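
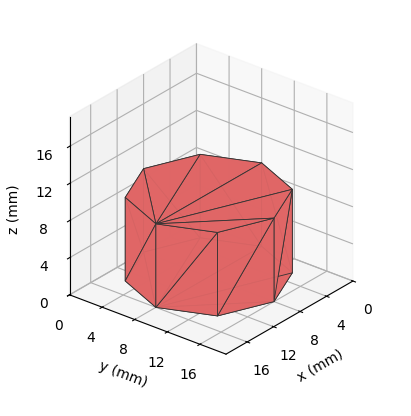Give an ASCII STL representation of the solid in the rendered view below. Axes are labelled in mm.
Reading the render: the shape is a regular 8-sided prism (a cylinder approximated with 8 flat sides), circumscribed radius ≈ 8 mm, height ≈ 9 mm (dimensions read to the nearest mm from the axis ticks). For the STL, each face is triangulated and given an outward normal.

solid part
  facet normal 0.0000 0.0000 -1.0000
    outer loop
      vertex 8.00 16.00 0.00
      vertex 13.66 13.66 0.00
      vertex 16.00 8.00 0.00
    endloop
  endfacet
  facet normal 0.0000 0.0000 -1.0000
    outer loop
      vertex 2.34 13.66 0.00
      vertex 8.00 16.00 0.00
      vertex 16.00 8.00 0.00
    endloop
  endfacet
  facet normal 0.0000 0.0000 -1.0000
    outer loop
      vertex 0.00 8.00 0.00
      vertex 2.34 13.66 0.00
      vertex 16.00 8.00 0.00
    endloop
  endfacet
  facet normal 0.0000 0.0000 -1.0000
    outer loop
      vertex 2.34 2.34 0.00
      vertex 0.00 8.00 0.00
      vertex 16.00 8.00 0.00
    endloop
  endfacet
  facet normal 0.0000 0.0000 -1.0000
    outer loop
      vertex 8.00 0.00 0.00
      vertex 2.34 2.34 0.00
      vertex 16.00 8.00 0.00
    endloop
  endfacet
  facet normal 0.0000 0.0000 -1.0000
    outer loop
      vertex 13.66 2.34 0.00
      vertex 8.00 0.00 0.00
      vertex 16.00 8.00 0.00
    endloop
  endfacet
  facet normal 0.0000 0.0000 1.0000
    outer loop
      vertex 16.00 8.00 9.00
      vertex 13.66 13.66 9.00
      vertex 8.00 16.00 9.00
    endloop
  endfacet
  facet normal 0.0000 0.0000 1.0000
    outer loop
      vertex 16.00 8.00 9.00
      vertex 8.00 16.00 9.00
      vertex 2.34 13.66 9.00
    endloop
  endfacet
  facet normal 0.0000 0.0000 1.0000
    outer loop
      vertex 16.00 8.00 9.00
      vertex 2.34 13.66 9.00
      vertex 0.00 8.00 9.00
    endloop
  endfacet
  facet normal 0.0000 0.0000 1.0000
    outer loop
      vertex 16.00 8.00 9.00
      vertex 0.00 8.00 9.00
      vertex 2.34 2.34 9.00
    endloop
  endfacet
  facet normal 0.0000 0.0000 1.0000
    outer loop
      vertex 16.00 8.00 9.00
      vertex 2.34 2.34 9.00
      vertex 8.00 0.00 9.00
    endloop
  endfacet
  facet normal 0.0000 0.0000 1.0000
    outer loop
      vertex 16.00 8.00 9.00
      vertex 8.00 0.00 9.00
      vertex 13.66 2.34 9.00
    endloop
  endfacet
  facet normal 0.9241 0.3821 0.0000
    outer loop
      vertex 16.00 8.00 0.00
      vertex 13.66 13.66 0.00
      vertex 13.66 13.66 9.00
    endloop
  endfacet
  facet normal 0.9241 0.3821 0.0000
    outer loop
      vertex 16.00 8.00 0.00
      vertex 13.66 13.66 9.00
      vertex 16.00 8.00 9.00
    endloop
  endfacet
  facet normal 0.3821 0.9241 0.0000
    outer loop
      vertex 13.66 13.66 0.00
      vertex 8.00 16.00 0.00
      vertex 8.00 16.00 9.00
    endloop
  endfacet
  facet normal 0.3821 0.9241 0.0000
    outer loop
      vertex 13.66 13.66 0.00
      vertex 8.00 16.00 9.00
      vertex 13.66 13.66 9.00
    endloop
  endfacet
  facet normal -0.3821 0.9241 0.0000
    outer loop
      vertex 8.00 16.00 0.00
      vertex 2.34 13.66 0.00
      vertex 2.34 13.66 9.00
    endloop
  endfacet
  facet normal -0.3821 0.9241 0.0000
    outer loop
      vertex 8.00 16.00 0.00
      vertex 2.34 13.66 9.00
      vertex 8.00 16.00 9.00
    endloop
  endfacet
  facet normal -0.9241 0.3821 0.0000
    outer loop
      vertex 2.34 13.66 0.00
      vertex 0.00 8.00 0.00
      vertex 0.00 8.00 9.00
    endloop
  endfacet
  facet normal -0.9241 0.3821 0.0000
    outer loop
      vertex 2.34 13.66 0.00
      vertex 0.00 8.00 9.00
      vertex 2.34 13.66 9.00
    endloop
  endfacet
  facet normal -0.9241 -0.3821 0.0000
    outer loop
      vertex 0.00 8.00 0.00
      vertex 2.34 2.34 0.00
      vertex 2.34 2.34 9.00
    endloop
  endfacet
  facet normal -0.9241 -0.3821 0.0000
    outer loop
      vertex 0.00 8.00 0.00
      vertex 2.34 2.34 9.00
      vertex 0.00 8.00 9.00
    endloop
  endfacet
  facet normal -0.3821 -0.9241 0.0000
    outer loop
      vertex 2.34 2.34 0.00
      vertex 8.00 0.00 0.00
      vertex 8.00 0.00 9.00
    endloop
  endfacet
  facet normal -0.3821 -0.9241 0.0000
    outer loop
      vertex 2.34 2.34 0.00
      vertex 8.00 0.00 9.00
      vertex 2.34 2.34 9.00
    endloop
  endfacet
  facet normal 0.3821 -0.9241 0.0000
    outer loop
      vertex 8.00 0.00 0.00
      vertex 13.66 2.34 0.00
      vertex 13.66 2.34 9.00
    endloop
  endfacet
  facet normal 0.3821 -0.9241 0.0000
    outer loop
      vertex 8.00 0.00 0.00
      vertex 13.66 2.34 9.00
      vertex 8.00 0.00 9.00
    endloop
  endfacet
  facet normal 0.9241 -0.3821 0.0000
    outer loop
      vertex 13.66 2.34 0.00
      vertex 16.00 8.00 0.00
      vertex 16.00 8.00 9.00
    endloop
  endfacet
  facet normal 0.9241 -0.3821 0.0000
    outer loop
      vertex 13.66 2.34 0.00
      vertex 16.00 8.00 9.00
      vertex 13.66 2.34 9.00
    endloop
  endfacet
endsolid part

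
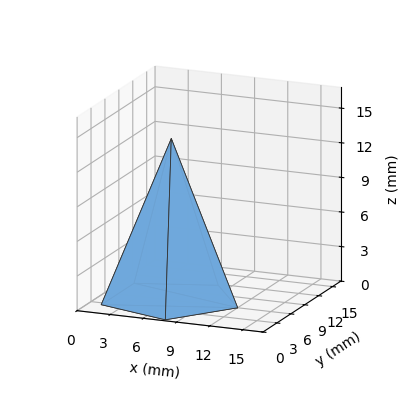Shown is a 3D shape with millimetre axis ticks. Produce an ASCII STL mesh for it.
Reading the render: the shape is a regular 5-sided pyramid, base circumscribed radius ≈ 6 mm, apex at z ≈ 14 mm (dimensions read to the nearest mm from the axis ticks). For the STL, each face is triangulated and given an outward normal.

solid part
  facet normal 0.0000 0.0000 -1.0000
    outer loop
      vertex 1.146 9.527 0.000
      vertex 7.854 11.706 0.000
      vertex 12.000 6.000 0.000
    endloop
  endfacet
  facet normal 0.0000 0.0000 -1.0000
    outer loop
      vertex 1.146 2.473 0.000
      vertex 1.146 9.527 0.000
      vertex 12.000 6.000 0.000
    endloop
  endfacet
  facet normal 0.0000 0.0000 -1.0000
    outer loop
      vertex 7.854 0.294 0.000
      vertex 1.146 2.473 0.000
      vertex 12.000 6.000 0.000
    endloop
  endfacet
  facet normal 0.7644 0.5554 0.3276
    outer loop
      vertex 12.000 6.000 0.000
      vertex 7.854 11.706 0.000
      vertex 6.000 6.000 14.000
    endloop
  endfacet
  facet normal -0.2919 0.8986 0.3276
    outer loop
      vertex 7.854 11.706 0.000
      vertex 1.146 9.527 0.000
      vertex 6.000 6.000 14.000
    endloop
  endfacet
  facet normal -0.9448 0.0000 0.3276
    outer loop
      vertex 1.146 9.527 0.000
      vertex 1.146 2.473 0.000
      vertex 6.000 6.000 14.000
    endloop
  endfacet
  facet normal -0.2919 -0.8986 0.3276
    outer loop
      vertex 1.146 2.473 0.000
      vertex 7.854 0.294 0.000
      vertex 6.000 6.000 14.000
    endloop
  endfacet
  facet normal 0.7644 -0.5554 0.3276
    outer loop
      vertex 7.854 0.294 0.000
      vertex 12.000 6.000 0.000
      vertex 6.000 6.000 14.000
    endloop
  endfacet
endsolid part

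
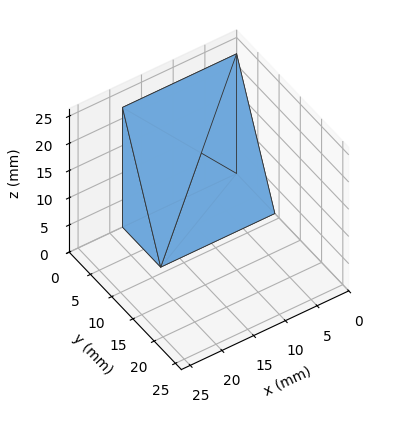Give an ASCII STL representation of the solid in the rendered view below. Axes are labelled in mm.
Reading the render: the shape is a wedge (ramp): 18 × 9 mm base, rising to 22 mm along the y=0 edge and sloping linearly to z=0 at y=9 (dimensions read to the nearest mm from the axis ticks). For the STL, each face is triangulated and given an outward normal.

solid part
  facet normal 0.0000 0.0000 -1.0000
    outer loop
      vertex 18.000 9.000 0.000
      vertex 18.000 0.000 0.000
      vertex 0.000 0.000 0.000
    endloop
  endfacet
  facet normal 0.0000 0.0000 -1.0000
    outer loop
      vertex 0.000 9.000 0.000
      vertex 18.000 9.000 0.000
      vertex 0.000 0.000 0.000
    endloop
  endfacet
  facet normal 0.0000 -1.0000 0.0000
    outer loop
      vertex 0.000 0.000 0.000
      vertex 18.000 0.000 0.000
      vertex 18.000 0.000 22.000
    endloop
  endfacet
  facet normal 0.0000 -1.0000 0.0000
    outer loop
      vertex 0.000 0.000 0.000
      vertex 18.000 0.000 22.000
      vertex 0.000 0.000 22.000
    endloop
  endfacet
  facet normal 0.0000 0.9255 0.3786
    outer loop
      vertex 0.000 0.000 22.000
      vertex 18.000 0.000 22.000
      vertex 18.000 9.000 0.000
    endloop
  endfacet
  facet normal 0.0000 0.9255 0.3786
    outer loop
      vertex 0.000 0.000 22.000
      vertex 18.000 9.000 0.000
      vertex 0.000 9.000 0.000
    endloop
  endfacet
  facet normal -1.0000 0.0000 0.0000
    outer loop
      vertex 0.000 0.000 22.000
      vertex 0.000 9.000 0.000
      vertex 0.000 0.000 0.000
    endloop
  endfacet
  facet normal 1.0000 0.0000 0.0000
    outer loop
      vertex 18.000 0.000 0.000
      vertex 18.000 9.000 0.000
      vertex 18.000 0.000 22.000
    endloop
  endfacet
endsolid part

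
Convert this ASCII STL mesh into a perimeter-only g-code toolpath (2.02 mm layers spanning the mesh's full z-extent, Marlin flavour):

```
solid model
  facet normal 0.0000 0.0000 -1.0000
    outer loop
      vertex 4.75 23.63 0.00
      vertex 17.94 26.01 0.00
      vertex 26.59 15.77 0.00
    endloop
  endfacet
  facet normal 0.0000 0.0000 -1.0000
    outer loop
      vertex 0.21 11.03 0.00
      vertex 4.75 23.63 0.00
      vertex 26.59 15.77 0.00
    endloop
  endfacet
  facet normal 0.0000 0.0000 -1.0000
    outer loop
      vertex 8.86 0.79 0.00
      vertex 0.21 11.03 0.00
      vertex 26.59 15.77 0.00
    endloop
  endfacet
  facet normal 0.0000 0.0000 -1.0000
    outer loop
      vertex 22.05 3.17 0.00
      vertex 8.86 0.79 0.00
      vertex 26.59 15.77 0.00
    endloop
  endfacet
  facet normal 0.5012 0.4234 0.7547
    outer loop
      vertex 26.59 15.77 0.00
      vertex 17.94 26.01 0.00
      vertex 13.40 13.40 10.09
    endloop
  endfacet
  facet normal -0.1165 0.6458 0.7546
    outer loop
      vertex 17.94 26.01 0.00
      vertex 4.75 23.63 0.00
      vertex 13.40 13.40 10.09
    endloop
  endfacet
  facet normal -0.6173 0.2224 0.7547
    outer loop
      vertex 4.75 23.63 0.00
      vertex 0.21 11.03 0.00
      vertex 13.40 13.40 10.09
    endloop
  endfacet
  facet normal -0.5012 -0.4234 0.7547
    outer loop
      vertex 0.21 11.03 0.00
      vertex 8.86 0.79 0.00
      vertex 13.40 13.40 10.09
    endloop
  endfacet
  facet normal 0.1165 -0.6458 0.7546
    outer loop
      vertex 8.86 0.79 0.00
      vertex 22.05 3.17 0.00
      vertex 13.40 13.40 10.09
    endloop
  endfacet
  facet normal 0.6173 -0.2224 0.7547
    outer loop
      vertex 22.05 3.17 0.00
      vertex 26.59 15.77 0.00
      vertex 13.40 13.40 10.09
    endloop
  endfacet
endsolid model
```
; perimeter-only toolpath
G21 ; units = mm
G90 ; absolute positioning
G28 ; home
; layer 1
G0 Z2.02
G0 X23.95 Y15.30
G1 X17.03 Y23.49
G1 X6.48 Y21.58
G1 X2.85 Y11.50
G1 X9.77 Y3.31
G1 X20.32 Y5.22
G1 X23.95 Y15.30
; layer 2
G0 Z4.04
G0 X21.31 Y14.82
G1 X16.12 Y20.97
G1 X8.21 Y19.54
G1 X5.49 Y11.98
G1 X10.68 Y5.83
G1 X18.59 Y7.26
G1 X21.31 Y14.82
; layer 3
G0 Z6.05
G0 X18.68 Y14.35
G1 X15.22 Y18.44
G1 X9.94 Y17.49
G1 X8.12 Y12.45
G1 X11.58 Y8.36
G1 X16.86 Y9.31
G1 X18.68 Y14.35
; layer 4
G0 Z8.07
G0 X16.04 Y13.87
G1 X14.31 Y15.92
G1 X11.67 Y15.45
G1 X10.76 Y12.93
G1 X12.49 Y10.88
G1 X15.13 Y11.35
G1 X16.04 Y13.87
M2 ; end

The solid is a regular 6-sided pyramid, base circumscribed radius ≈ 13.4 mm, apex at z ≈ 10.1 mm. Slicing at Δz = 2.02 mm — 5 equal slices spanning the solid's height, so layer i sits at z = i·h/5 — gives 4 non-empty perimeters. Each is a 6-segment closed polygon; G0 lifts to the layer z and rapids to the start vertex, then G1 traces the edges. The cross-section shrinks linearly with z (the slice at the apex is degenerate and omitted).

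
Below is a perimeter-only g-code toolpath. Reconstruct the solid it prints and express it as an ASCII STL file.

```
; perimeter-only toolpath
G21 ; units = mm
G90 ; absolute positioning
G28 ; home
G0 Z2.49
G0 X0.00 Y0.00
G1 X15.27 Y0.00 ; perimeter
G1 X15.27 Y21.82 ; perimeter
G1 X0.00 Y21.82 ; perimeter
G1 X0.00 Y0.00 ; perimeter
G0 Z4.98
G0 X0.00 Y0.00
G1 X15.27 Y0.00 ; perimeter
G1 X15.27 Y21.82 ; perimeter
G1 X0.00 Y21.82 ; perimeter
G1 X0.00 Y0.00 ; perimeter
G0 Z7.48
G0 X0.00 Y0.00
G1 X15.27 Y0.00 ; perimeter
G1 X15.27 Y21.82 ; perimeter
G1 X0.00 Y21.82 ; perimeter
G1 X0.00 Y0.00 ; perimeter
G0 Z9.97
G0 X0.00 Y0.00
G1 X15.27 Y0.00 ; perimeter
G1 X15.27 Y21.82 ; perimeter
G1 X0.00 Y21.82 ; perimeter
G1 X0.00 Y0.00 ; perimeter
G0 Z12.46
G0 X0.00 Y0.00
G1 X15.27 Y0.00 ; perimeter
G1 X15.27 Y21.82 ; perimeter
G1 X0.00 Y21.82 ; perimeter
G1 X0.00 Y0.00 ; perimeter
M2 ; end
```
solid part
  facet normal 0.0000 0.0000 -1.0000
    outer loop
      vertex 15.27 21.82 0.00
      vertex 15.27 0.00 0.00
      vertex 0.00 0.00 0.00
    endloop
  endfacet
  facet normal 0.0000 0.0000 -1.0000
    outer loop
      vertex 0.00 21.82 0.00
      vertex 15.27 21.82 0.00
      vertex 0.00 0.00 0.00
    endloop
  endfacet
  facet normal 0.0000 0.0000 1.0000
    outer loop
      vertex 0.00 0.00 12.46
      vertex 15.27 0.00 12.46
      vertex 15.27 21.82 12.46
    endloop
  endfacet
  facet normal 0.0000 0.0000 1.0000
    outer loop
      vertex 0.00 0.00 12.46
      vertex 15.27 21.82 12.46
      vertex 0.00 21.82 12.46
    endloop
  endfacet
  facet normal 0.0000 -1.0000 0.0000
    outer loop
      vertex 0.00 0.00 0.00
      vertex 15.27 0.00 0.00
      vertex 15.27 0.00 12.46
    endloop
  endfacet
  facet normal 0.0000 -1.0000 0.0000
    outer loop
      vertex 0.00 0.00 0.00
      vertex 15.27 0.00 12.46
      vertex 0.00 0.00 12.46
    endloop
  endfacet
  facet normal 0.0000 1.0000 0.0000
    outer loop
      vertex 15.27 21.82 12.46
      vertex 15.27 21.82 0.00
      vertex 0.00 21.82 0.00
    endloop
  endfacet
  facet normal 0.0000 1.0000 0.0000
    outer loop
      vertex 0.00 21.82 12.46
      vertex 15.27 21.82 12.46
      vertex 0.00 21.82 0.00
    endloop
  endfacet
  facet normal -1.0000 0.0000 0.0000
    outer loop
      vertex 0.00 21.82 12.46
      vertex 0.00 21.82 0.00
      vertex 0.00 0.00 0.00
    endloop
  endfacet
  facet normal -1.0000 0.0000 0.0000
    outer loop
      vertex 0.00 0.00 12.46
      vertex 0.00 21.82 12.46
      vertex 0.00 0.00 0.00
    endloop
  endfacet
  facet normal 1.0000 0.0000 0.0000
    outer loop
      vertex 15.27 0.00 0.00
      vertex 15.27 21.82 0.00
      vertex 15.27 21.82 12.46
    endloop
  endfacet
  facet normal 1.0000 0.0000 0.0000
    outer loop
      vertex 15.27 0.00 0.00
      vertex 15.27 21.82 12.46
      vertex 15.27 0.00 12.46
    endloop
  endfacet
endsolid part

The G0 Z moves step by Δz≈2.49 mm. Every layer's G1 loop is the same polygon, so the solid is a straight extrusion of it from z=0 to z≈12.5. Closing with flat bottom and top caps and triangulating gives 12 facets — a rectangular box, roughly 15.3 × 21.8 mm footprint and 12.5 mm tall.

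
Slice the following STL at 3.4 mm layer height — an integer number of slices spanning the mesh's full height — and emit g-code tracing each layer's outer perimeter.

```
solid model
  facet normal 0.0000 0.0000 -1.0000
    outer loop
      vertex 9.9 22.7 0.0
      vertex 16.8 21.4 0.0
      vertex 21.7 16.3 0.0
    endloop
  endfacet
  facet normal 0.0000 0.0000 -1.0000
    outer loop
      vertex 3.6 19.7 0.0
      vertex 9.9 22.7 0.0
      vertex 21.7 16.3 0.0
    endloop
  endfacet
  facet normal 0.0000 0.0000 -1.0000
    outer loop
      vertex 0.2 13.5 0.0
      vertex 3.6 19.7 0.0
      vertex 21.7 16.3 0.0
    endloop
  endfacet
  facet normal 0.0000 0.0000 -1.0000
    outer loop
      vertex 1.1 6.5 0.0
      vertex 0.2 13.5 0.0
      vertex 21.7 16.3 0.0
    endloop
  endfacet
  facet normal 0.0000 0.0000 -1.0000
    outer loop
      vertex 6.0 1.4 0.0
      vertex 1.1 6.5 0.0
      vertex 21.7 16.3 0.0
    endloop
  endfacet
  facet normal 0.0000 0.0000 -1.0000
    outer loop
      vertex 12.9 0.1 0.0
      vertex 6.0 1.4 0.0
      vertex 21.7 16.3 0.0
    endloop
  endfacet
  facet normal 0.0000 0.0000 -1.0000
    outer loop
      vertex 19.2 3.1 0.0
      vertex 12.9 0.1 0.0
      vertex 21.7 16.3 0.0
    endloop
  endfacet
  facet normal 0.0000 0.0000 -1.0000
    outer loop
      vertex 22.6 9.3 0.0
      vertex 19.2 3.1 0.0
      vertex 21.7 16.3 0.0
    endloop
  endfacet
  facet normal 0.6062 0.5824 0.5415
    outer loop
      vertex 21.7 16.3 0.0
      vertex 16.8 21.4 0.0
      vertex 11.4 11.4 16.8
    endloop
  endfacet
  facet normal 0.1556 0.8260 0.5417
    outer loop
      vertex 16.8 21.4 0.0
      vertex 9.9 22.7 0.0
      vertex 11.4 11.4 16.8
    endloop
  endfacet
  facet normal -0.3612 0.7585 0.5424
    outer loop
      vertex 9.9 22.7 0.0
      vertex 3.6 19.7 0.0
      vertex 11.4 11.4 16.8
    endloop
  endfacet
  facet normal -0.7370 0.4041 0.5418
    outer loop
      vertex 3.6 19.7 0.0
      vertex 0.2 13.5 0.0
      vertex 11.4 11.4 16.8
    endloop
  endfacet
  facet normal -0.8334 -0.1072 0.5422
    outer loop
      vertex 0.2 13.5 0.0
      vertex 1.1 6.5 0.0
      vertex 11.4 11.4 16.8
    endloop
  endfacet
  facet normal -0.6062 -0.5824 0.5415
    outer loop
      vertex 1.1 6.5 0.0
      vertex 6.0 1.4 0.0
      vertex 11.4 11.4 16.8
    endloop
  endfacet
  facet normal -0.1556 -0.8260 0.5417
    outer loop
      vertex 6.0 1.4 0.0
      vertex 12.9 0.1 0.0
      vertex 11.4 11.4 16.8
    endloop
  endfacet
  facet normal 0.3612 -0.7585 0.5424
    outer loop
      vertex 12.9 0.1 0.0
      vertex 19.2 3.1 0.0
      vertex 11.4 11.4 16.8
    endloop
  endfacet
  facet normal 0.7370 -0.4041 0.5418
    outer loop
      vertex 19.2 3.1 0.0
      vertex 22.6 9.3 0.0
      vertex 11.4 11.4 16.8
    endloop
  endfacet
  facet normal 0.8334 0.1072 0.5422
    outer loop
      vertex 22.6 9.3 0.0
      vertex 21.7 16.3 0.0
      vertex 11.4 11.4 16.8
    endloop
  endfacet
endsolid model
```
; perimeter-only toolpath
G21 ; units = mm
G90 ; absolute positioning
G28 ; home
; layer 1
G0 Z3.4
G0 X19.6 Y15.3
G1 X15.7 Y19.4
G1 X10.2 Y20.4
G1 X5.2 Y18.0
G1 X2.4 Y13.1
G1 X3.2 Y7.5
G1 X7.1 Y3.4
G1 X12.6 Y2.4
G1 X17.6 Y4.8
G1 X20.4 Y9.7
G1 X19.6 Y15.3
; layer 2
G0 Z6.7
G0 X17.6 Y14.3
G1 X14.6 Y17.4
G1 X10.5 Y18.2
G1 X6.7 Y16.4
G1 X4.7 Y12.7
G1 X5.2 Y8.5
G1 X8.2 Y5.4
G1 X12.3 Y4.6
G1 X16.1 Y6.4
G1 X18.1 Y10.1
G1 X17.6 Y14.3
; layer 3
G0 Z10.1
G0 X15.5 Y13.4
G1 X13.6 Y15.4
G1 X10.8 Y15.9
G1 X8.3 Y14.7
G1 X6.9 Y12.2
G1 X7.3 Y9.4
G1 X9.2 Y7.4
G1 X12.0 Y6.9
G1 X14.5 Y8.1
G1 X15.9 Y10.6
G1 X15.5 Y13.4
; layer 4
G0 Z13.4
G0 X13.5 Y12.4
G1 X12.5 Y13.4
G1 X11.1 Y13.7
G1 X9.8 Y13.1
G1 X9.2 Y11.8
G1 X9.3 Y10.4
G1 X10.3 Y9.4
G1 X11.7 Y9.1
G1 X13.0 Y9.7
G1 X13.6 Y11.0
G1 X13.5 Y12.4
M2 ; end

The solid is a regular 10-sided pyramid, base circumscribed radius ≈ 11.4 mm, apex at z ≈ 16.8 mm. Slicing at Δz = 3.4 mm — 5 equal slices spanning the solid's height, so layer i sits at z = i·h/5 — gives 4 non-empty perimeters. Each is a 10-segment closed polygon; G0 lifts to the layer z and rapids to the start vertex, then G1 traces the edges. The cross-section shrinks linearly with z (the slice at the apex is degenerate and omitted).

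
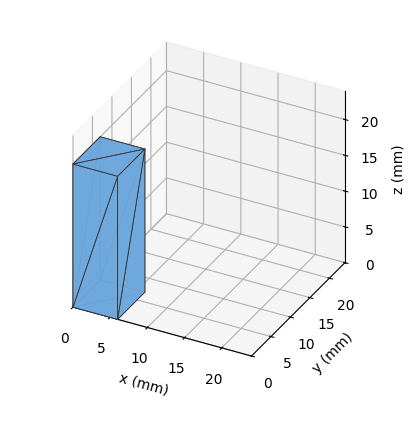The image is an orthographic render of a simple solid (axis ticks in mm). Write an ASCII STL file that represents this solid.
Reading the render: the shape is a rectangular box, roughly 6 × 7 mm footprint and 20 mm tall (dimensions read to the nearest mm from the axis ticks). For the STL, each face is triangulated and given an outward normal.

solid part
  facet normal 0.0000 0.0000 -1.0000
    outer loop
      vertex 6.000 7.000 0.000
      vertex 6.000 0.000 0.000
      vertex 0.000 0.000 0.000
    endloop
  endfacet
  facet normal 0.0000 0.0000 -1.0000
    outer loop
      vertex 0.000 7.000 0.000
      vertex 6.000 7.000 0.000
      vertex 0.000 0.000 0.000
    endloop
  endfacet
  facet normal 0.0000 0.0000 1.0000
    outer loop
      vertex 0.000 0.000 20.000
      vertex 6.000 0.000 20.000
      vertex 6.000 7.000 20.000
    endloop
  endfacet
  facet normal 0.0000 0.0000 1.0000
    outer loop
      vertex 0.000 0.000 20.000
      vertex 6.000 7.000 20.000
      vertex 0.000 7.000 20.000
    endloop
  endfacet
  facet normal 0.0000 -1.0000 0.0000
    outer loop
      vertex 0.000 0.000 0.000
      vertex 6.000 0.000 0.000
      vertex 6.000 0.000 20.000
    endloop
  endfacet
  facet normal 0.0000 -1.0000 0.0000
    outer loop
      vertex 0.000 0.000 0.000
      vertex 6.000 0.000 20.000
      vertex 0.000 0.000 20.000
    endloop
  endfacet
  facet normal 0.0000 1.0000 0.0000
    outer loop
      vertex 6.000 7.000 20.000
      vertex 6.000 7.000 0.000
      vertex 0.000 7.000 0.000
    endloop
  endfacet
  facet normal 0.0000 1.0000 0.0000
    outer loop
      vertex 0.000 7.000 20.000
      vertex 6.000 7.000 20.000
      vertex 0.000 7.000 0.000
    endloop
  endfacet
  facet normal -1.0000 0.0000 0.0000
    outer loop
      vertex 0.000 7.000 20.000
      vertex 0.000 7.000 0.000
      vertex 0.000 0.000 0.000
    endloop
  endfacet
  facet normal -1.0000 0.0000 0.0000
    outer loop
      vertex 0.000 0.000 20.000
      vertex 0.000 7.000 20.000
      vertex 0.000 0.000 0.000
    endloop
  endfacet
  facet normal 1.0000 0.0000 0.0000
    outer loop
      vertex 6.000 0.000 0.000
      vertex 6.000 7.000 0.000
      vertex 6.000 7.000 20.000
    endloop
  endfacet
  facet normal 1.0000 0.0000 0.0000
    outer loop
      vertex 6.000 0.000 0.000
      vertex 6.000 7.000 20.000
      vertex 6.000 0.000 20.000
    endloop
  endfacet
endsolid part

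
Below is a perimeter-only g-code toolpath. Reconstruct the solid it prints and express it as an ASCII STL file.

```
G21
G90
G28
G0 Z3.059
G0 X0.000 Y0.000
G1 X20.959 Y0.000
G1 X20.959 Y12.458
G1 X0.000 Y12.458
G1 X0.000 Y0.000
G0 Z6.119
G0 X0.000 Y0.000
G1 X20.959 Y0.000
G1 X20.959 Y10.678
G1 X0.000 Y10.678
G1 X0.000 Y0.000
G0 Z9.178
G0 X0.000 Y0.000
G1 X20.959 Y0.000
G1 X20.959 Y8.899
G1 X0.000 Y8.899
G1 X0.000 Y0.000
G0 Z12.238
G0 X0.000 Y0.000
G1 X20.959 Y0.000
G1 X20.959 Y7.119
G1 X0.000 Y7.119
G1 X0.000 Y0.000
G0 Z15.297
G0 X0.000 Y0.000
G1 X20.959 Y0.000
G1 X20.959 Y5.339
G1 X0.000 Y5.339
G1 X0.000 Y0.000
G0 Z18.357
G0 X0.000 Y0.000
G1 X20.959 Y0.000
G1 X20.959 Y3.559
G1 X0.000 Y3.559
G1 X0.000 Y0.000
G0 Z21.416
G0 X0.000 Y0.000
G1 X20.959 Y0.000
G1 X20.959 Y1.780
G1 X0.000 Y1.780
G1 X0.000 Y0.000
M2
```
solid part
  facet normal 0.0000 0.0000 -1.0000
    outer loop
      vertex 20.959 14.238 0.000
      vertex 20.959 0.000 0.000
      vertex 0.000 0.000 0.000
    endloop
  endfacet
  facet normal 0.0000 0.0000 -1.0000
    outer loop
      vertex 0.000 14.238 0.000
      vertex 20.959 14.238 0.000
      vertex 0.000 0.000 0.000
    endloop
  endfacet
  facet normal 0.0000 -1.0000 0.0000
    outer loop
      vertex 0.000 0.000 0.000
      vertex 20.959 0.000 0.000
      vertex 20.959 0.000 24.476
    endloop
  endfacet
  facet normal 0.0000 -1.0000 0.0000
    outer loop
      vertex 0.000 0.000 0.000
      vertex 20.959 0.000 24.476
      vertex 0.000 0.000 24.476
    endloop
  endfacet
  facet normal 0.0000 0.8644 0.5028
    outer loop
      vertex 0.000 0.000 24.476
      vertex 20.959 0.000 24.476
      vertex 20.959 14.238 0.000
    endloop
  endfacet
  facet normal 0.0000 0.8644 0.5028
    outer loop
      vertex 0.000 0.000 24.476
      vertex 20.959 14.238 0.000
      vertex 0.000 14.238 0.000
    endloop
  endfacet
  facet normal -1.0000 0.0000 0.0000
    outer loop
      vertex 0.000 0.000 24.476
      vertex 0.000 14.238 0.000
      vertex 0.000 0.000 0.000
    endloop
  endfacet
  facet normal 1.0000 0.0000 0.0000
    outer loop
      vertex 20.959 0.000 0.000
      vertex 20.959 14.238 0.000
      vertex 20.959 0.000 24.476
    endloop
  endfacet
endsolid part

The G0 Z moves step by Δz≈3.059 mm. The G1 loops shrink linearly with z, so the solid tapers from its base footprint up to z≈24.5. Closing with a flat bottom cap and the tapered top and triangulating gives 8 facets — a wedge (ramp): 21 × 14.2 mm base, rising to 24.5 mm along the y=0 edge and sloping linearly to z=0 at y=14.2.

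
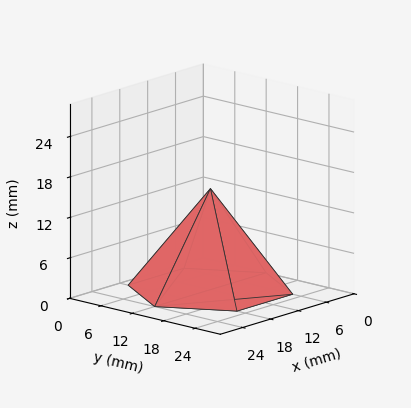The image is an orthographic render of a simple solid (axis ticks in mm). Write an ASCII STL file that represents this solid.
Reading the render: the shape is a regular 6-sided pyramid, base circumscribed radius ≈ 12 mm, apex at z ≈ 15 mm (dimensions read to the nearest mm from the axis ticks). For the STL, each face is triangulated and given an outward normal.

solid part
  facet normal 0.0000 0.0000 -1.0000
    outer loop
      vertex 6.00 22.39 0.00
      vertex 18.00 22.39 0.00
      vertex 24.00 12.00 0.00
    endloop
  endfacet
  facet normal 0.0000 0.0000 -1.0000
    outer loop
      vertex 0.00 12.00 0.00
      vertex 6.00 22.39 0.00
      vertex 24.00 12.00 0.00
    endloop
  endfacet
  facet normal 0.0000 0.0000 -1.0000
    outer loop
      vertex 6.00 1.61 0.00
      vertex 0.00 12.00 0.00
      vertex 24.00 12.00 0.00
    endloop
  endfacet
  facet normal 0.0000 0.0000 -1.0000
    outer loop
      vertex 18.00 1.61 0.00
      vertex 6.00 1.61 0.00
      vertex 24.00 12.00 0.00
    endloop
  endfacet
  facet normal 0.7118 0.4111 0.5695
    outer loop
      vertex 24.00 12.00 0.00
      vertex 18.00 22.39 0.00
      vertex 12.00 12.00 15.00
    endloop
  endfacet
  facet normal 0.0000 0.8221 0.5694
    outer loop
      vertex 18.00 22.39 0.00
      vertex 6.00 22.39 0.00
      vertex 12.00 12.00 15.00
    endloop
  endfacet
  facet normal -0.7118 0.4111 0.5695
    outer loop
      vertex 6.00 22.39 0.00
      vertex 0.00 12.00 0.00
      vertex 12.00 12.00 15.00
    endloop
  endfacet
  facet normal -0.7118 -0.4111 0.5695
    outer loop
      vertex 0.00 12.00 0.00
      vertex 6.00 1.61 0.00
      vertex 12.00 12.00 15.00
    endloop
  endfacet
  facet normal 0.0000 -0.8221 0.5694
    outer loop
      vertex 6.00 1.61 0.00
      vertex 18.00 1.61 0.00
      vertex 12.00 12.00 15.00
    endloop
  endfacet
  facet normal 0.7118 -0.4111 0.5695
    outer loop
      vertex 18.00 1.61 0.00
      vertex 24.00 12.00 0.00
      vertex 12.00 12.00 15.00
    endloop
  endfacet
endsolid part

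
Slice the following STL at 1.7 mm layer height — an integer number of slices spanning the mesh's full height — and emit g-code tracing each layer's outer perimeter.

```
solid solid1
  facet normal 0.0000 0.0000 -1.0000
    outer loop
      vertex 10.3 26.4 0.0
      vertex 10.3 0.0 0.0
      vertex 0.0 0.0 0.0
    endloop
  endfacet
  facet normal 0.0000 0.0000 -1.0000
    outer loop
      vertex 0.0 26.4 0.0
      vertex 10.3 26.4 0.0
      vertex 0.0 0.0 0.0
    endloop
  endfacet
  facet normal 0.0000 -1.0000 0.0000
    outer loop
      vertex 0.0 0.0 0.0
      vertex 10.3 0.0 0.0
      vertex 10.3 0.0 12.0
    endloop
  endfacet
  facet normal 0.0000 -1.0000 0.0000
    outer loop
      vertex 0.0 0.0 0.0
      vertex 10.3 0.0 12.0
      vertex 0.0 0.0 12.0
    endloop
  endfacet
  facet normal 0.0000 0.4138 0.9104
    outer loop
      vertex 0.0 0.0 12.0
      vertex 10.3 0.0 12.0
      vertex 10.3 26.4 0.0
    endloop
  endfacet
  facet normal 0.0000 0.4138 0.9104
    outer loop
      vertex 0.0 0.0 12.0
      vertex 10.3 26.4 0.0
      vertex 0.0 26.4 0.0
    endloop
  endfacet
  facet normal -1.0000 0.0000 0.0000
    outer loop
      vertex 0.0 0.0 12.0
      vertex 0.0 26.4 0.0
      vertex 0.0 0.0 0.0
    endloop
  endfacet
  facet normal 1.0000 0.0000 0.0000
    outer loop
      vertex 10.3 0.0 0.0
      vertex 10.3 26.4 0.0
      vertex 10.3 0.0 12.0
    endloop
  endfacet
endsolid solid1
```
; perimeter-only toolpath
G21 ; units = mm
G90 ; absolute positioning
G28 ; home
; layer 1
G0 Z1.7
G0 X0.0 Y0.0
G1 X10.3 Y0.0
G1 X10.3 Y22.6
G1 X0.0 Y22.6
G1 X0.0 Y0.0
; layer 2
G0 Z3.4
G0 X0.0 Y0.0
G1 X10.3 Y0.0
G1 X10.3 Y18.9
G1 X0.0 Y18.9
G1 X0.0 Y0.0
; layer 3
G0 Z5.1
G0 X0.0 Y0.0
G1 X10.3 Y0.0
G1 X10.3 Y15.1
G1 X0.0 Y15.1
G1 X0.0 Y0.0
; layer 4
G0 Z6.9
G0 X0.0 Y0.0
G1 X10.3 Y0.0
G1 X10.3 Y11.3
G1 X0.0 Y11.3
G1 X0.0 Y0.0
; layer 5
G0 Z8.6
G0 X0.0 Y0.0
G1 X10.3 Y0.0
G1 X10.3 Y7.5
G1 X0.0 Y7.5
G1 X0.0 Y0.0
; layer 6
G0 Z10.3
G0 X0.0 Y0.0
G1 X10.3 Y0.0
G1 X10.3 Y3.8
G1 X0.0 Y3.8
G1 X0.0 Y0.0
M2 ; end

The solid is a wedge (ramp): 10.3 × 26.4 mm base, rising to 12 mm along the y=0 edge and sloping linearly to z=0 at y=26.4. Slicing at Δz = 1.7 mm — 7 equal slices spanning the solid's height, so layer i sits at z = i·h/7 — gives 6 non-empty perimeters. Each is a 4-segment closed polygon; G0 lifts to the layer z and rapids to the start vertex, then G1 traces the edges. The cross-section shrinks linearly with z (the slice at the apex is degenerate and omitted).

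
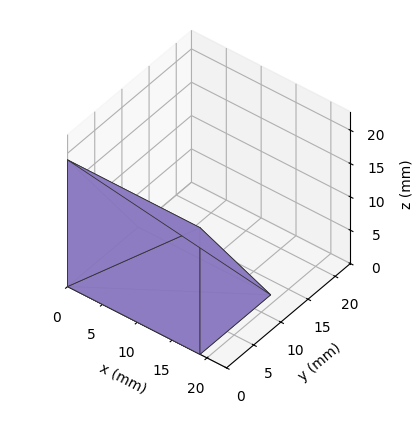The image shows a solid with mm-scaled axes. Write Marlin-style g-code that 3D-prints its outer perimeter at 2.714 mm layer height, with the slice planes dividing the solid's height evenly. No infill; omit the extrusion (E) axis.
Reading the render: the shape is a wedge (ramp): 19 × 13 mm base, rising to 19 mm along the y=0 edge and sloping linearly to z=0 at y=13 (dimensions read to the nearest mm from the axis ticks). For the g-code, the solid's height is divided into equal slices at the stated Δz and each level perimeter traced with G1 moves after a G0 lift.

; perimeter-only toolpath
G21 ; units = mm
G90 ; absolute positioning
G28 ; home
; layer 1
G0 Z2.714
G0 X0.000 Y0.000
G1 X19.000 Y0.000
G1 X19.000 Y11.143
G1 X0.000 Y11.143
G1 X0.000 Y0.000
; layer 2
G0 Z5.429
G0 X0.000 Y0.000
G1 X19.000 Y0.000
G1 X19.000 Y9.286
G1 X0.000 Y9.286
G1 X0.000 Y0.000
; layer 3
G0 Z8.143
G0 X0.000 Y0.000
G1 X19.000 Y0.000
G1 X19.000 Y7.429
G1 X0.000 Y7.429
G1 X0.000 Y0.000
; layer 4
G0 Z10.857
G0 X0.000 Y0.000
G1 X19.000 Y0.000
G1 X19.000 Y5.571
G1 X0.000 Y5.571
G1 X0.000 Y0.000
; layer 5
G0 Z13.571
G0 X0.000 Y0.000
G1 X19.000 Y0.000
G1 X19.000 Y3.714
G1 X0.000 Y3.714
G1 X0.000 Y0.000
; layer 6
G0 Z16.286
G0 X0.000 Y0.000
G1 X19.000 Y0.000
G1 X19.000 Y1.857
G1 X0.000 Y1.857
G1 X0.000 Y0.000
M2 ; end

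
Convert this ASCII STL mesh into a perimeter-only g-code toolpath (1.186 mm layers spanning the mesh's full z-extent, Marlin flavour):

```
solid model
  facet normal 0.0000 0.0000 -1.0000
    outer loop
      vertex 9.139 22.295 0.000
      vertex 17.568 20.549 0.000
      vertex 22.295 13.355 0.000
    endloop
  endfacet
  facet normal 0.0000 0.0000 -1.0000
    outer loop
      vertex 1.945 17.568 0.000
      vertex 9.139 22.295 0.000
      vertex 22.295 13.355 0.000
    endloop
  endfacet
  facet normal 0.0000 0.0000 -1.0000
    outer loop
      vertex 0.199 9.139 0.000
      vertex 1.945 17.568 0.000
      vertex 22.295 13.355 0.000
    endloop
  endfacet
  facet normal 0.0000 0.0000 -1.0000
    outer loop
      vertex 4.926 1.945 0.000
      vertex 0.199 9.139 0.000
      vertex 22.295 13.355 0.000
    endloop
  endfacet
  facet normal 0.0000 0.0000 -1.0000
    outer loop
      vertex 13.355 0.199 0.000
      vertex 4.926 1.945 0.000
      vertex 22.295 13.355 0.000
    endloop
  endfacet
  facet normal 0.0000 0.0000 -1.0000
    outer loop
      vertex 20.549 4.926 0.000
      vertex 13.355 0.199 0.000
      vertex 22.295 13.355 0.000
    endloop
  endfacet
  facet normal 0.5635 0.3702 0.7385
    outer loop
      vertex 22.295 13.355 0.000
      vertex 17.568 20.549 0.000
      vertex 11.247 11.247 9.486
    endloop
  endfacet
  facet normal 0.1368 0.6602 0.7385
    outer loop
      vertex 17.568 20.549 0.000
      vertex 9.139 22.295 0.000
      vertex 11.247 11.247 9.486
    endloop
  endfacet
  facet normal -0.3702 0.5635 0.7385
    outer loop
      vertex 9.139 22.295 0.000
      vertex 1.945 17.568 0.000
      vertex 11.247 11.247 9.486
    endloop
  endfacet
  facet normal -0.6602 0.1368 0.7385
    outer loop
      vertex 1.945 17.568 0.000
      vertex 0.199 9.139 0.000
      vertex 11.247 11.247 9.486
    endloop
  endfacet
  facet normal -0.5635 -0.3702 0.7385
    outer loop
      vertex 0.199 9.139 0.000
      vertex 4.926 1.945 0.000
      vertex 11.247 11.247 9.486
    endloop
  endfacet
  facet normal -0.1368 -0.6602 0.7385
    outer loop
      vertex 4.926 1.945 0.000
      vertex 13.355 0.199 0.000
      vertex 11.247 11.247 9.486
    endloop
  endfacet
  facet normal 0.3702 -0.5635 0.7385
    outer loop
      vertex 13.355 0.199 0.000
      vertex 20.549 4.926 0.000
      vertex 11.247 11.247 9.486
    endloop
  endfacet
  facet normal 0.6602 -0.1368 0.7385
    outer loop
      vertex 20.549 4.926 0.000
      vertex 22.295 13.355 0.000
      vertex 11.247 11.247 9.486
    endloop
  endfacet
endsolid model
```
; perimeter-only toolpath
G21 ; units = mm
G90 ; absolute positioning
G28 ; home
; layer 1
G0 Z1.186
G0 X20.914 Y13.091
G1 X16.778 Y19.386
G1 X9.402 Y20.914
G1 X3.108 Y16.778
G1 X1.580 Y9.402
G1 X5.716 Y3.108
G1 X13.091 Y1.580
G1 X19.386 Y5.716
G1 X20.914 Y13.091
; layer 2
G0 Z2.372
G0 X19.533 Y12.828
G1 X15.988 Y18.224
G1 X9.666 Y19.533
G1 X4.271 Y15.988
G1 X2.961 Y9.666
G1 X6.506 Y4.271
G1 X12.828 Y2.961
G1 X18.224 Y6.506
G1 X19.533 Y12.828
; layer 3
G0 Z3.557
G0 X18.152 Y12.565
G1 X15.198 Y17.061
G1 X9.929 Y18.152
G1 X5.433 Y15.198
G1 X4.342 Y9.929
G1 X7.296 Y5.433
G1 X12.565 Y4.342
G1 X17.061 Y7.296
G1 X18.152 Y12.565
; layer 4
G0 Z4.743
G0 X16.771 Y12.301
G1 X14.408 Y15.898
G1 X10.193 Y16.771
G1 X6.596 Y14.408
G1 X5.723 Y10.193
G1 X8.087 Y6.596
G1 X12.301 Y5.723
G1 X15.898 Y8.087
G1 X16.771 Y12.301
; layer 5
G0 Z5.929
G0 X15.390 Y12.037
G1 X13.617 Y14.735
G1 X10.457 Y15.390
G1 X7.759 Y13.617
G1 X7.104 Y10.457
G1 X8.877 Y7.759
G1 X12.037 Y7.104
G1 X14.735 Y8.877
G1 X15.390 Y12.037
; layer 6
G0 Z7.115
G0 X14.009 Y11.774
G1 X12.827 Y13.572
G1 X10.720 Y14.009
G1 X8.921 Y12.827
G1 X8.485 Y10.720
G1 X9.667 Y8.921
G1 X11.774 Y8.485
G1 X13.572 Y9.667
G1 X14.009 Y11.774
; layer 7
G0 Z8.300
G0 X12.628 Y11.511
G1 X12.037 Y12.410
G1 X10.983 Y12.628
G1 X10.084 Y12.037
G1 X9.866 Y10.983
G1 X10.457 Y10.084
G1 X11.511 Y9.866
G1 X12.410 Y10.457
G1 X12.628 Y11.511
M2 ; end

The solid is a regular 8-sided pyramid, base circumscribed radius ≈ 11.2 mm, apex at z ≈ 9.49 mm. Slicing at Δz = 1.186 mm — 8 equal slices spanning the solid's height, so layer i sits at z = i·h/8 — gives 7 non-empty perimeters. Each is a 8-segment closed polygon; G0 lifts to the layer z and rapids to the start vertex, then G1 traces the edges. The cross-section shrinks linearly with z (the slice at the apex is degenerate and omitted).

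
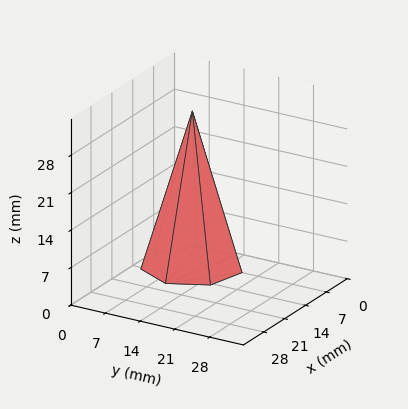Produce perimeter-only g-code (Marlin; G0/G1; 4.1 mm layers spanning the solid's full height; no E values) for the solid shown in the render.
Reading the render: the shape is a regular 7-sided pyramid, base circumscribed radius ≈ 9 mm, apex at z ≈ 29 mm (dimensions read to the nearest mm from the axis ticks). For the g-code, the solid's height is divided into equal slices at the stated Δz and each level perimeter traced with G1 moves after a G0 lift.

; perimeter-only toolpath
G21 ; units = mm
G90 ; absolute positioning
G28 ; home
; layer 1
G0 Z4.1
G0 X16.7 Y9.0
G1 X13.8 Y15.0
G1 X7.3 Y16.5
G1 X2.1 Y12.3
G1 X2.1 Y5.7
G1 X7.3 Y1.5
G1 X13.8 Y3.0
G1 X16.7 Y9.0
; layer 2
G0 Z8.3
G0 X15.4 Y9.0
G1 X13.0 Y14.0
G1 X7.6 Y15.3
G1 X3.2 Y11.8
G1 X3.2 Y6.2
G1 X7.6 Y2.7
G1 X13.0 Y4.0
G1 X15.4 Y9.0
; layer 3
G0 Z12.4
G0 X14.1 Y9.0
G1 X12.2 Y13.0
G1 X7.9 Y14.0
G1 X4.4 Y11.2
G1 X4.4 Y6.8
G1 X7.9 Y4.0
G1 X12.2 Y5.0
G1 X14.1 Y9.0
; layer 4
G0 Z16.6
G0 X12.9 Y9.0
G1 X11.4 Y12.0
G1 X8.1 Y12.8
G1 X5.5 Y10.7
G1 X5.5 Y7.3
G1 X8.1 Y5.2
G1 X11.4 Y6.0
G1 X12.9 Y9.0
; layer 5
G0 Z20.7
G0 X11.6 Y9.0
G1 X10.6 Y11.0
G1 X8.4 Y11.5
G1 X6.7 Y10.1
G1 X6.7 Y7.9
G1 X8.4 Y6.5
G1 X10.6 Y7.0
G1 X11.6 Y9.0
; layer 6
G0 Z24.9
G0 X10.3 Y9.0
G1 X9.8 Y10.0
G1 X8.7 Y10.3
G1 X7.8 Y9.6
G1 X7.8 Y8.4
G1 X8.7 Y7.7
G1 X9.8 Y8.0
G1 X10.3 Y9.0
M2 ; end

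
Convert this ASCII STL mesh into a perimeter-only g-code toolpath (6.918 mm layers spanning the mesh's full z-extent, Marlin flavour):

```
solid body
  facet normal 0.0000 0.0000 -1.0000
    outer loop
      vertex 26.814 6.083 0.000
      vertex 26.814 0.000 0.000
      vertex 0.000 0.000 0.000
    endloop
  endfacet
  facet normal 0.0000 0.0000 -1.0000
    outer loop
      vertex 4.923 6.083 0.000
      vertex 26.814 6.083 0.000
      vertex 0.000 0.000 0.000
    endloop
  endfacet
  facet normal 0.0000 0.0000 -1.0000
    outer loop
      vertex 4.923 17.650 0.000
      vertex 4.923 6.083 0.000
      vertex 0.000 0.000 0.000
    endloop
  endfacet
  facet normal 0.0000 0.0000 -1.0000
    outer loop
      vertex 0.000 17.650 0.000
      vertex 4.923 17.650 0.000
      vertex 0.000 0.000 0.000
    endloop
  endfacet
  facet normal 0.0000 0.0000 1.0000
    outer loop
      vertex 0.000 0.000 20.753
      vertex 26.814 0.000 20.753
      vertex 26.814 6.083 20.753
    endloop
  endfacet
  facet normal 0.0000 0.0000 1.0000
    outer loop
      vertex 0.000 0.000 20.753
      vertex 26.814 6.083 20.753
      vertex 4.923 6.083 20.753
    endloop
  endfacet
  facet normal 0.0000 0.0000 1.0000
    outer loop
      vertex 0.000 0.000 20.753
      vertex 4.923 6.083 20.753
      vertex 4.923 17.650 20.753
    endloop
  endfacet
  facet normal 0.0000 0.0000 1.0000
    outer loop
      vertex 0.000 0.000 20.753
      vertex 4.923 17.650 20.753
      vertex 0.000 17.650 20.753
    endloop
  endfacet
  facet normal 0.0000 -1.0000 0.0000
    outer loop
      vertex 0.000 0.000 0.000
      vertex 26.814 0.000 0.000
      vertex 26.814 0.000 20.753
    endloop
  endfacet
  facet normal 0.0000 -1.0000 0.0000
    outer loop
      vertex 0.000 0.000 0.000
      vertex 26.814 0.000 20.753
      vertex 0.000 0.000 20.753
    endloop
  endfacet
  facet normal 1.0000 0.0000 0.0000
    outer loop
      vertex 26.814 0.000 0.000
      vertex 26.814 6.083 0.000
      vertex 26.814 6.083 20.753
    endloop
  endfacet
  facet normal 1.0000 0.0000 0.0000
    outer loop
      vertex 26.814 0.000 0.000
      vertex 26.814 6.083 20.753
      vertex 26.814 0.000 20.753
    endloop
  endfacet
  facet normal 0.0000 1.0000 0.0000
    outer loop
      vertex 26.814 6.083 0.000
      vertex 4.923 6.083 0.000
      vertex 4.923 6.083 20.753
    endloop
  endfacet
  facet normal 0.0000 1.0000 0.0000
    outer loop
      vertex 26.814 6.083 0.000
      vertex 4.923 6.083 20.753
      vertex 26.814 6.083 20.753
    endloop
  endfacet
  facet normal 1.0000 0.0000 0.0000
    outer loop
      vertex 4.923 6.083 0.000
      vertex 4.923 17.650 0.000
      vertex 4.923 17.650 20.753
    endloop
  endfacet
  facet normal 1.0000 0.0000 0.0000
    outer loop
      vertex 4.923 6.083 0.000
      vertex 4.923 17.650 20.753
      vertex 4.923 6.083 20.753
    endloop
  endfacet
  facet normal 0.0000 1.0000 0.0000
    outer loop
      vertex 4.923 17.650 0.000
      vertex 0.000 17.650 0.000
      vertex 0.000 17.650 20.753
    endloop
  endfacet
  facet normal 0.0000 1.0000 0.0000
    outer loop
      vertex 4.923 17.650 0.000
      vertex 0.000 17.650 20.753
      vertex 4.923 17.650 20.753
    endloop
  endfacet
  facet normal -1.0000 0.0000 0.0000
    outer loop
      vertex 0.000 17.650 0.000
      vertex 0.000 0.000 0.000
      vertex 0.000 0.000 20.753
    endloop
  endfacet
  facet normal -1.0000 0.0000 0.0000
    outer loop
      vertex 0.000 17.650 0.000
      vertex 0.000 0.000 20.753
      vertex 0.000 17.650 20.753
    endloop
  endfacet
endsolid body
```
; perimeter-only toolpath
G21 ; units = mm
G90 ; absolute positioning
G28 ; home
; layer 1
G0 Z6.918
G0 X0.000 Y0.000
G1 X26.814 Y0.000
G1 X26.814 Y6.083
G1 X4.923 Y6.083
G1 X4.923 Y17.650
G1 X0.000 Y17.650
G1 X0.000 Y0.000
; layer 2
G0 Z13.835
G0 X0.000 Y0.000
G1 X26.814 Y0.000
G1 X26.814 Y6.083
G1 X4.923 Y6.083
G1 X4.923 Y17.650
G1 X0.000 Y17.650
G1 X0.000 Y0.000
; layer 3
G0 Z20.753
G0 X0.000 Y0.000
G1 X26.814 Y0.000
G1 X26.814 Y6.083
G1 X4.923 Y6.083
G1 X4.923 Y17.650
G1 X0.000 Y17.650
G1 X0.000 Y0.000
M2 ; end

The solid is an L-shaped prism: outer 26.8 × 17.6 mm, arm thicknesses ≈ 6.08 mm (horizontal) and 4.92 mm (vertical), extruded 20.8 mm in z. Slicing at Δz = 6.918 mm — 3 equal slices spanning the solid's height, so layer i sits at z = i·h/3 — gives 3 non-empty perimeters. Each is a 6-segment closed polygon; G0 lifts to the layer z and rapids to the start vertex, then G1 traces the edges.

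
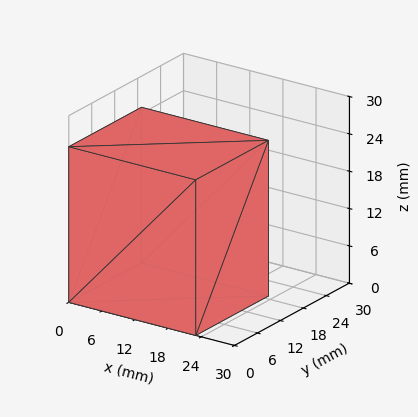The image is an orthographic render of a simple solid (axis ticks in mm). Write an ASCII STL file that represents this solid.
Reading the render: the shape is a rectangular box, roughly 23 × 19 mm footprint and 25 mm tall (dimensions read to the nearest mm from the axis ticks). For the STL, each face is triangulated and given an outward normal.

solid part
  facet normal 0.0000 0.0000 -1.0000
    outer loop
      vertex 23.00 19.00 0.00
      vertex 23.00 0.00 0.00
      vertex 0.00 0.00 0.00
    endloop
  endfacet
  facet normal 0.0000 0.0000 -1.0000
    outer loop
      vertex 0.00 19.00 0.00
      vertex 23.00 19.00 0.00
      vertex 0.00 0.00 0.00
    endloop
  endfacet
  facet normal 0.0000 0.0000 1.0000
    outer loop
      vertex 0.00 0.00 25.00
      vertex 23.00 0.00 25.00
      vertex 23.00 19.00 25.00
    endloop
  endfacet
  facet normal 0.0000 0.0000 1.0000
    outer loop
      vertex 0.00 0.00 25.00
      vertex 23.00 19.00 25.00
      vertex 0.00 19.00 25.00
    endloop
  endfacet
  facet normal 0.0000 -1.0000 0.0000
    outer loop
      vertex 0.00 0.00 0.00
      vertex 23.00 0.00 0.00
      vertex 23.00 0.00 25.00
    endloop
  endfacet
  facet normal 0.0000 -1.0000 0.0000
    outer loop
      vertex 0.00 0.00 0.00
      vertex 23.00 0.00 25.00
      vertex 0.00 0.00 25.00
    endloop
  endfacet
  facet normal 0.0000 1.0000 0.0000
    outer loop
      vertex 23.00 19.00 25.00
      vertex 23.00 19.00 0.00
      vertex 0.00 19.00 0.00
    endloop
  endfacet
  facet normal 0.0000 1.0000 0.0000
    outer loop
      vertex 0.00 19.00 25.00
      vertex 23.00 19.00 25.00
      vertex 0.00 19.00 0.00
    endloop
  endfacet
  facet normal -1.0000 0.0000 0.0000
    outer loop
      vertex 0.00 19.00 25.00
      vertex 0.00 19.00 0.00
      vertex 0.00 0.00 0.00
    endloop
  endfacet
  facet normal -1.0000 0.0000 0.0000
    outer loop
      vertex 0.00 0.00 25.00
      vertex 0.00 19.00 25.00
      vertex 0.00 0.00 0.00
    endloop
  endfacet
  facet normal 1.0000 0.0000 0.0000
    outer loop
      vertex 23.00 0.00 0.00
      vertex 23.00 19.00 0.00
      vertex 23.00 19.00 25.00
    endloop
  endfacet
  facet normal 1.0000 0.0000 0.0000
    outer loop
      vertex 23.00 0.00 0.00
      vertex 23.00 19.00 25.00
      vertex 23.00 0.00 25.00
    endloop
  endfacet
endsolid part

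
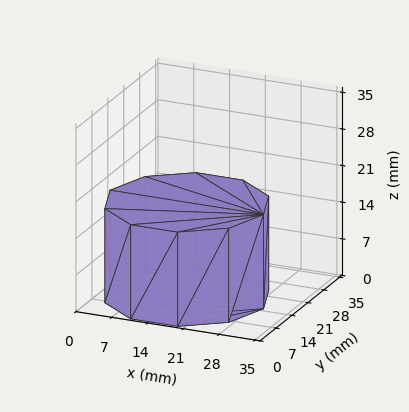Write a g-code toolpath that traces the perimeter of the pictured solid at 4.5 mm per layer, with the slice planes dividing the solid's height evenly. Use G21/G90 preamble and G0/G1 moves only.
Reading the render: the shape is a regular 10-sided prism (a cylinder approximated with 10 flat sides), circumscribed radius ≈ 15 mm, height ≈ 18 mm (dimensions read to the nearest mm from the axis ticks). For the g-code, the solid's height is divided into equal slices at the stated Δz and each level perimeter traced with G1 moves after a G0 lift.

; perimeter-only toolpath
G21 ; units = mm
G90 ; absolute positioning
G28 ; home
; layer 1
G0 Z4.5
G0 X30.0 Y15.0
G1 X27.1 Y23.8
G1 X19.6 Y29.3
G1 X10.4 Y29.3
G1 X2.9 Y23.8
G1 X0.0 Y15.0
G1 X2.9 Y6.2
G1 X10.4 Y0.7
G1 X19.6 Y0.7
G1 X27.1 Y6.2
G1 X30.0 Y15.0
; layer 2
G0 Z9.0
G0 X30.0 Y15.0
G1 X27.1 Y23.8
G1 X19.6 Y29.3
G1 X10.4 Y29.3
G1 X2.9 Y23.8
G1 X0.0 Y15.0
G1 X2.9 Y6.2
G1 X10.4 Y0.7
G1 X19.6 Y0.7
G1 X27.1 Y6.2
G1 X30.0 Y15.0
; layer 3
G0 Z13.5
G0 X30.0 Y15.0
G1 X27.1 Y23.8
G1 X19.6 Y29.3
G1 X10.4 Y29.3
G1 X2.9 Y23.8
G1 X0.0 Y15.0
G1 X2.9 Y6.2
G1 X10.4 Y0.7
G1 X19.6 Y0.7
G1 X27.1 Y6.2
G1 X30.0 Y15.0
; layer 4
G0 Z18.0
G0 X30.0 Y15.0
G1 X27.1 Y23.8
G1 X19.6 Y29.3
G1 X10.4 Y29.3
G1 X2.9 Y23.8
G1 X0.0 Y15.0
G1 X2.9 Y6.2
G1 X10.4 Y0.7
G1 X19.6 Y0.7
G1 X27.1 Y6.2
G1 X30.0 Y15.0
M2 ; end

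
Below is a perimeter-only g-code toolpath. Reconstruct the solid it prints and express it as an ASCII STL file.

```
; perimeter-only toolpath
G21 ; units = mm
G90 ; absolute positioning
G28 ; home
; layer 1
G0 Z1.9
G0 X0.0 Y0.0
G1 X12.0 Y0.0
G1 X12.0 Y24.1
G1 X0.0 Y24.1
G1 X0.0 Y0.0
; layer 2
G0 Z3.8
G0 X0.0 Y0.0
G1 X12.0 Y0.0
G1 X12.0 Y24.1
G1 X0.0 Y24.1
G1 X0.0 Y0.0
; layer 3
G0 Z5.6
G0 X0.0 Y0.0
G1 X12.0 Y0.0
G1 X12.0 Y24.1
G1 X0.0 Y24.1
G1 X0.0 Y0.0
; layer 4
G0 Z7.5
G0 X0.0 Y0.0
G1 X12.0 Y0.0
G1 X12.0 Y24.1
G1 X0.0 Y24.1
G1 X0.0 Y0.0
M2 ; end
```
solid part
  facet normal 0.0000 0.0000 -1.0000
    outer loop
      vertex 12.0 24.1 0.0
      vertex 12.0 0.0 0.0
      vertex 0.0 0.0 0.0
    endloop
  endfacet
  facet normal 0.0000 0.0000 -1.0000
    outer loop
      vertex 0.0 24.1 0.0
      vertex 12.0 24.1 0.0
      vertex 0.0 0.0 0.0
    endloop
  endfacet
  facet normal 0.0000 0.0000 1.0000
    outer loop
      vertex 0.0 0.0 7.5
      vertex 12.0 0.0 7.5
      vertex 12.0 24.1 7.5
    endloop
  endfacet
  facet normal 0.0000 0.0000 1.0000
    outer loop
      vertex 0.0 0.0 7.5
      vertex 12.0 24.1 7.5
      vertex 0.0 24.1 7.5
    endloop
  endfacet
  facet normal 0.0000 -1.0000 0.0000
    outer loop
      vertex 0.0 0.0 0.0
      vertex 12.0 0.0 0.0
      vertex 12.0 0.0 7.5
    endloop
  endfacet
  facet normal 0.0000 -1.0000 0.0000
    outer loop
      vertex 0.0 0.0 0.0
      vertex 12.0 0.0 7.5
      vertex 0.0 0.0 7.5
    endloop
  endfacet
  facet normal 0.0000 1.0000 0.0000
    outer loop
      vertex 12.0 24.1 7.5
      vertex 12.0 24.1 0.0
      vertex 0.0 24.1 0.0
    endloop
  endfacet
  facet normal 0.0000 1.0000 0.0000
    outer loop
      vertex 0.0 24.1 7.5
      vertex 12.0 24.1 7.5
      vertex 0.0 24.1 0.0
    endloop
  endfacet
  facet normal -1.0000 0.0000 0.0000
    outer loop
      vertex 0.0 24.1 7.5
      vertex 0.0 24.1 0.0
      vertex 0.0 0.0 0.0
    endloop
  endfacet
  facet normal -1.0000 0.0000 0.0000
    outer loop
      vertex 0.0 0.0 7.5
      vertex 0.0 24.1 7.5
      vertex 0.0 0.0 0.0
    endloop
  endfacet
  facet normal 1.0000 0.0000 0.0000
    outer loop
      vertex 12.0 0.0 0.0
      vertex 12.0 24.1 0.0
      vertex 12.0 24.1 7.5
    endloop
  endfacet
  facet normal 1.0000 0.0000 0.0000
    outer loop
      vertex 12.0 0.0 0.0
      vertex 12.0 24.1 7.5
      vertex 12.0 0.0 7.5
    endloop
  endfacet
endsolid part

The G0 Z moves step by Δz≈1.9 mm. Every layer's G1 loop is the same polygon, so the solid is a straight extrusion of it from z=0 to z≈7.5. Closing with flat bottom and top caps and triangulating gives 12 facets — a rectangular box, roughly 12 × 24.1 mm footprint and 7.5 mm tall.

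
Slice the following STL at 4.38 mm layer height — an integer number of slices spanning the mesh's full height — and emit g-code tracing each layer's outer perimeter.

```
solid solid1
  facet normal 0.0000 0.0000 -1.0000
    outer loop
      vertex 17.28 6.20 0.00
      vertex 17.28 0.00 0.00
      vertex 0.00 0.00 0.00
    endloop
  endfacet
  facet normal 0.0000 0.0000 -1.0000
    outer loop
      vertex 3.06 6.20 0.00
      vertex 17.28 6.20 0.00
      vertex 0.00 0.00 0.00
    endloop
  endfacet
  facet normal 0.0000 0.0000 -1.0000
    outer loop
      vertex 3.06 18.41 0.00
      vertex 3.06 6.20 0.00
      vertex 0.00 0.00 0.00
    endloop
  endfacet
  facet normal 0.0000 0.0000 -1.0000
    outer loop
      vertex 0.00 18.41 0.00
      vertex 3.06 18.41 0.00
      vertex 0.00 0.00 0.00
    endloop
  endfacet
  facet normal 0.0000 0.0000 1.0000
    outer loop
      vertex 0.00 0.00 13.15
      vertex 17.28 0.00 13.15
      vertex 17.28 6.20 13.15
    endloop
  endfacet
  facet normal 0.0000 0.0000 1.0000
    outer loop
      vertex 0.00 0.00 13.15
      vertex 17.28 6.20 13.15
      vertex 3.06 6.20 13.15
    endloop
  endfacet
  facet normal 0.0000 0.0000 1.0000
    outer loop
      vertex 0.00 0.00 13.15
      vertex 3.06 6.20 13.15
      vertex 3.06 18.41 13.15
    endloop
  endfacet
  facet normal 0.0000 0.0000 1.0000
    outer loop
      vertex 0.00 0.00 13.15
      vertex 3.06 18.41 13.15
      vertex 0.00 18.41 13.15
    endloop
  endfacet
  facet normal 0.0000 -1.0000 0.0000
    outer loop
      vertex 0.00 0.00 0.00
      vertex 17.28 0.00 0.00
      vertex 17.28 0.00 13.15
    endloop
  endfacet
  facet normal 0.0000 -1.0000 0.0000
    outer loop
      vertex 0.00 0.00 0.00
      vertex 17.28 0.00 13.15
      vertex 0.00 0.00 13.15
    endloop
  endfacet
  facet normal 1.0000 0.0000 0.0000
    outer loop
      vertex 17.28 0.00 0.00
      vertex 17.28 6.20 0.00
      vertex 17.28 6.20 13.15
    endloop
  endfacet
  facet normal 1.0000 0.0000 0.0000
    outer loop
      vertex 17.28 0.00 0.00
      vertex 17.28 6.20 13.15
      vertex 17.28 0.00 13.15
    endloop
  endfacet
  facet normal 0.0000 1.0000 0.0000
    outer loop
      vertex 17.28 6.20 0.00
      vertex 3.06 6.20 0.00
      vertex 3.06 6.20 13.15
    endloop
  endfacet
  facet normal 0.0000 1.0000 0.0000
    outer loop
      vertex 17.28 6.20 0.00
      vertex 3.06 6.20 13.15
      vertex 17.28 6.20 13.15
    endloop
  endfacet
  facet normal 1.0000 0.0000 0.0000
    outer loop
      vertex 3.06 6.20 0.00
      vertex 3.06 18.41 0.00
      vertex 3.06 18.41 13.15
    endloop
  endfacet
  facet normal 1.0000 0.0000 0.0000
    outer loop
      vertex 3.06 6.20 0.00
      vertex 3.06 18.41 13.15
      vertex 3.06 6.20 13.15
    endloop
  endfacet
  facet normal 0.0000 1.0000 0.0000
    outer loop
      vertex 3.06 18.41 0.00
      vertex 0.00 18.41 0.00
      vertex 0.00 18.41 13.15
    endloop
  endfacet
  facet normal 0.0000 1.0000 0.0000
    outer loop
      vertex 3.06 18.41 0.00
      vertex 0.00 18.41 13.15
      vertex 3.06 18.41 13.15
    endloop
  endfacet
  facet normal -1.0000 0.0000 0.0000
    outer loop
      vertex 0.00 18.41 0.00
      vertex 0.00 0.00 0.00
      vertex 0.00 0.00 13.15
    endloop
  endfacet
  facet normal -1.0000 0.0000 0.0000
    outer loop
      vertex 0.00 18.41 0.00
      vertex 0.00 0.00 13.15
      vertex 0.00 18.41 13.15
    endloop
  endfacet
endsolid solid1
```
; perimeter-only toolpath
G21 ; units = mm
G90 ; absolute positioning
G28 ; home
; layer 1
G0 Z4.38
G0 X0.00 Y0.00
G1 X17.28 Y0.00
G1 X17.28 Y6.20
G1 X3.06 Y6.20
G1 X3.06 Y18.41
G1 X0.00 Y18.41
G1 X0.00 Y0.00
; layer 2
G0 Z8.77
G0 X0.00 Y0.00
G1 X17.28 Y0.00
G1 X17.28 Y6.20
G1 X3.06 Y6.20
G1 X3.06 Y18.41
G1 X0.00 Y18.41
G1 X0.00 Y0.00
; layer 3
G0 Z13.15
G0 X0.00 Y0.00
G1 X17.28 Y0.00
G1 X17.28 Y6.20
G1 X3.06 Y6.20
G1 X3.06 Y18.41
G1 X0.00 Y18.41
G1 X0.00 Y0.00
M2 ; end

The solid is an L-shaped prism: outer 17.3 × 18.4 mm, arm thicknesses ≈ 6.2 mm (horizontal) and 3.06 mm (vertical), extruded 13.2 mm in z. Slicing at Δz = 4.38 mm — 3 equal slices spanning the solid's height, so layer i sits at z = i·h/3 — gives 3 non-empty perimeters. Each is a 6-segment closed polygon; G0 lifts to the layer z and rapids to the start vertex, then G1 traces the edges.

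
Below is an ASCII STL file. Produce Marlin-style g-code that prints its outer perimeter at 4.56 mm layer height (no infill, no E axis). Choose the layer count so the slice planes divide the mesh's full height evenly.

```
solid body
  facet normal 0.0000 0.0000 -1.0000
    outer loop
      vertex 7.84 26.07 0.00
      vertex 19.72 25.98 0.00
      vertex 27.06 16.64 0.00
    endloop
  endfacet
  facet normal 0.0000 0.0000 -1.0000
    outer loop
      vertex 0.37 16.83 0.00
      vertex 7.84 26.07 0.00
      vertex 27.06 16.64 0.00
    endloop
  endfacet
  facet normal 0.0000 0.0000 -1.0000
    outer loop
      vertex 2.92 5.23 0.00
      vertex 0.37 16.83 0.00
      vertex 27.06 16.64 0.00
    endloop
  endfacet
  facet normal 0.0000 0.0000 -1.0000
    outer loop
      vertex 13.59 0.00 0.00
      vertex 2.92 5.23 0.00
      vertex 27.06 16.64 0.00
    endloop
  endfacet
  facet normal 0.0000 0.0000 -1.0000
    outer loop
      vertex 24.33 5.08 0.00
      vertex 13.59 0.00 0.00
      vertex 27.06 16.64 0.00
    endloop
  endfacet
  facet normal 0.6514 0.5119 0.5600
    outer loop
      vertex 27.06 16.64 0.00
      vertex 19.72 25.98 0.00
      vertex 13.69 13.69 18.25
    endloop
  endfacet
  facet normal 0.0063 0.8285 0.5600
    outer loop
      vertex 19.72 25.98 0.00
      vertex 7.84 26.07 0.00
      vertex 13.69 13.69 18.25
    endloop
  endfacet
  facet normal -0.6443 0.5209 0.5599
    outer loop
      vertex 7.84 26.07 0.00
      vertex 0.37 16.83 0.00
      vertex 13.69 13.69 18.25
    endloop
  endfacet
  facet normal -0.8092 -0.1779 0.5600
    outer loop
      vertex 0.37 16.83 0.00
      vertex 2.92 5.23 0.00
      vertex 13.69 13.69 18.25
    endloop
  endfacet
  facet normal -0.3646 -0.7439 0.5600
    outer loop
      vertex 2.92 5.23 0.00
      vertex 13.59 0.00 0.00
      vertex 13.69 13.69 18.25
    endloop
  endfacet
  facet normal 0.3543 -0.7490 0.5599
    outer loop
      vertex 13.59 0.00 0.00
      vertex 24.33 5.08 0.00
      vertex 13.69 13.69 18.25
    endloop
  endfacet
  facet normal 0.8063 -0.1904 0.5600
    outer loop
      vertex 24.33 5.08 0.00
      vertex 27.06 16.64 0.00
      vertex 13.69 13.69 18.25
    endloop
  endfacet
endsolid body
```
; perimeter-only toolpath
G21 ; units = mm
G90 ; absolute positioning
G28 ; home
; layer 1
G0 Z4.56
G0 X23.72 Y15.90
G1 X18.21 Y22.91
G1 X9.30 Y22.98
G1 X3.70 Y16.04
G1 X5.61 Y7.35
G1 X13.61 Y3.42
G1 X21.67 Y7.23
G1 X23.72 Y15.90
; layer 2
G0 Z9.12
G0 X20.38 Y15.16
G1 X16.70 Y19.84
G1 X10.77 Y19.88
G1 X7.03 Y15.26
G1 X8.30 Y9.46
G1 X13.64 Y6.84
G1 X19.01 Y9.38
G1 X20.38 Y15.16
; layer 3
G0 Z13.69
G0 X17.03 Y14.43
G1 X15.20 Y16.76
G1 X12.23 Y16.79
G1 X10.36 Y14.47
G1 X11.00 Y11.57
G1 X13.66 Y10.27
G1 X16.35 Y11.54
G1 X17.03 Y14.43
M2 ; end

The solid is a regular 7-sided pyramid, base circumscribed radius ≈ 13.7 mm, apex at z ≈ 18.2 mm. Slicing at Δz = 4.56 mm — 4 equal slices spanning the solid's height, so layer i sits at z = i·h/4 — gives 3 non-empty perimeters. Each is a 7-segment closed polygon; G0 lifts to the layer z and rapids to the start vertex, then G1 traces the edges. The cross-section shrinks linearly with z (the slice at the apex is degenerate and omitted).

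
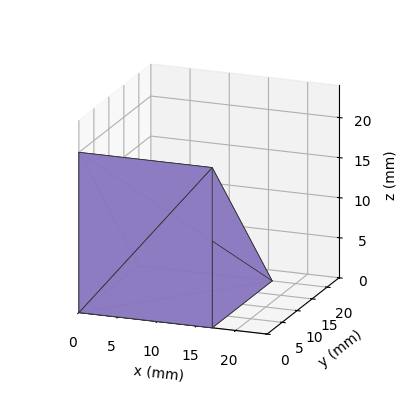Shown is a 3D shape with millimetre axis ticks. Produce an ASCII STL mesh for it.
Reading the render: the shape is a wedge (ramp): 17 × 20 mm base, rising to 20 mm along the y=0 edge and sloping linearly to z=0 at y=20 (dimensions read to the nearest mm from the axis ticks). For the STL, each face is triangulated and given an outward normal.

solid part
  facet normal 0.0000 0.0000 -1.0000
    outer loop
      vertex 17.000 20.000 0.000
      vertex 17.000 0.000 0.000
      vertex 0.000 0.000 0.000
    endloop
  endfacet
  facet normal 0.0000 0.0000 -1.0000
    outer loop
      vertex 0.000 20.000 0.000
      vertex 17.000 20.000 0.000
      vertex 0.000 0.000 0.000
    endloop
  endfacet
  facet normal 0.0000 -1.0000 0.0000
    outer loop
      vertex 0.000 0.000 0.000
      vertex 17.000 0.000 0.000
      vertex 17.000 0.000 20.000
    endloop
  endfacet
  facet normal 0.0000 -1.0000 0.0000
    outer loop
      vertex 0.000 0.000 0.000
      vertex 17.000 0.000 20.000
      vertex 0.000 0.000 20.000
    endloop
  endfacet
  facet normal 0.0000 0.7071 0.7071
    outer loop
      vertex 0.000 0.000 20.000
      vertex 17.000 0.000 20.000
      vertex 17.000 20.000 0.000
    endloop
  endfacet
  facet normal 0.0000 0.7071 0.7071
    outer loop
      vertex 0.000 0.000 20.000
      vertex 17.000 20.000 0.000
      vertex 0.000 20.000 0.000
    endloop
  endfacet
  facet normal -1.0000 0.0000 0.0000
    outer loop
      vertex 0.000 0.000 20.000
      vertex 0.000 20.000 0.000
      vertex 0.000 0.000 0.000
    endloop
  endfacet
  facet normal 1.0000 0.0000 0.0000
    outer loop
      vertex 17.000 0.000 0.000
      vertex 17.000 20.000 0.000
      vertex 17.000 0.000 20.000
    endloop
  endfacet
endsolid part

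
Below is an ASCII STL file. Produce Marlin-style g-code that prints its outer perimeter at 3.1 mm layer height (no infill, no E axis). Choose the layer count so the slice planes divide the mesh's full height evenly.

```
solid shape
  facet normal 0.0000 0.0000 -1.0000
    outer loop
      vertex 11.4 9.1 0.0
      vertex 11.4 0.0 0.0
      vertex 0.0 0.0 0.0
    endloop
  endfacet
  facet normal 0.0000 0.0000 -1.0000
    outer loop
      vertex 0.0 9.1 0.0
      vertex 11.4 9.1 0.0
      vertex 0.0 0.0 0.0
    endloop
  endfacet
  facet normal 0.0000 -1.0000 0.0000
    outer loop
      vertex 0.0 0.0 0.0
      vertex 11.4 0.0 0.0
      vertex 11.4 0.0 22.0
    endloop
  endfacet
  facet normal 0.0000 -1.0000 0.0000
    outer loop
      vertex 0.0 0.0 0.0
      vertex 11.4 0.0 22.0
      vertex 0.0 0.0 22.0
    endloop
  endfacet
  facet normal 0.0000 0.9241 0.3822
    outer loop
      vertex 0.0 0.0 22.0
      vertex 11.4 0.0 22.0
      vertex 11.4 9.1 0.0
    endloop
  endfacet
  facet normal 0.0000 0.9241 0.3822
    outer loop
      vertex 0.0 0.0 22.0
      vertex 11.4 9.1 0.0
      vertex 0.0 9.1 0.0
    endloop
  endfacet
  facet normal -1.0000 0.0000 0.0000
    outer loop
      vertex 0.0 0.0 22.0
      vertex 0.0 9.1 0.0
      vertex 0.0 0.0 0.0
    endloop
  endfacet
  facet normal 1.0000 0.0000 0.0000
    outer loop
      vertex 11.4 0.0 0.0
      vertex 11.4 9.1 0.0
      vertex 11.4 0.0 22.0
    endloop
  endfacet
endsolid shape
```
; perimeter-only toolpath
G21 ; units = mm
G90 ; absolute positioning
G28 ; home
; layer 1
G0 Z3.1
G0 X0.0 Y0.0
G1 X11.4 Y0.0
G1 X11.4 Y7.8
G1 X0.0 Y7.8
G1 X0.0 Y0.0
; layer 2
G0 Z6.3
G0 X0.0 Y0.0
G1 X11.4 Y0.0
G1 X11.4 Y6.5
G1 X0.0 Y6.5
G1 X0.0 Y0.0
; layer 3
G0 Z9.4
G0 X0.0 Y0.0
G1 X11.4 Y0.0
G1 X11.4 Y5.2
G1 X0.0 Y5.2
G1 X0.0 Y0.0
; layer 4
G0 Z12.6
G0 X0.0 Y0.0
G1 X11.4 Y0.0
G1 X11.4 Y3.9
G1 X0.0 Y3.9
G1 X0.0 Y0.0
; layer 5
G0 Z15.7
G0 X0.0 Y0.0
G1 X11.4 Y0.0
G1 X11.4 Y2.6
G1 X0.0 Y2.6
G1 X0.0 Y0.0
; layer 6
G0 Z18.9
G0 X0.0 Y0.0
G1 X11.4 Y0.0
G1 X11.4 Y1.3
G1 X0.0 Y1.3
G1 X0.0 Y0.0
M2 ; end

The solid is a wedge (ramp): 11.4 × 9.1 mm base, rising to 22 mm along the y=0 edge and sloping linearly to z=0 at y=9.1. Slicing at Δz = 3.1 mm — 7 equal slices spanning the solid's height, so layer i sits at z = i·h/7 — gives 6 non-empty perimeters. Each is a 4-segment closed polygon; G0 lifts to the layer z and rapids to the start vertex, then G1 traces the edges. The cross-section shrinks linearly with z (the slice at the apex is degenerate and omitted).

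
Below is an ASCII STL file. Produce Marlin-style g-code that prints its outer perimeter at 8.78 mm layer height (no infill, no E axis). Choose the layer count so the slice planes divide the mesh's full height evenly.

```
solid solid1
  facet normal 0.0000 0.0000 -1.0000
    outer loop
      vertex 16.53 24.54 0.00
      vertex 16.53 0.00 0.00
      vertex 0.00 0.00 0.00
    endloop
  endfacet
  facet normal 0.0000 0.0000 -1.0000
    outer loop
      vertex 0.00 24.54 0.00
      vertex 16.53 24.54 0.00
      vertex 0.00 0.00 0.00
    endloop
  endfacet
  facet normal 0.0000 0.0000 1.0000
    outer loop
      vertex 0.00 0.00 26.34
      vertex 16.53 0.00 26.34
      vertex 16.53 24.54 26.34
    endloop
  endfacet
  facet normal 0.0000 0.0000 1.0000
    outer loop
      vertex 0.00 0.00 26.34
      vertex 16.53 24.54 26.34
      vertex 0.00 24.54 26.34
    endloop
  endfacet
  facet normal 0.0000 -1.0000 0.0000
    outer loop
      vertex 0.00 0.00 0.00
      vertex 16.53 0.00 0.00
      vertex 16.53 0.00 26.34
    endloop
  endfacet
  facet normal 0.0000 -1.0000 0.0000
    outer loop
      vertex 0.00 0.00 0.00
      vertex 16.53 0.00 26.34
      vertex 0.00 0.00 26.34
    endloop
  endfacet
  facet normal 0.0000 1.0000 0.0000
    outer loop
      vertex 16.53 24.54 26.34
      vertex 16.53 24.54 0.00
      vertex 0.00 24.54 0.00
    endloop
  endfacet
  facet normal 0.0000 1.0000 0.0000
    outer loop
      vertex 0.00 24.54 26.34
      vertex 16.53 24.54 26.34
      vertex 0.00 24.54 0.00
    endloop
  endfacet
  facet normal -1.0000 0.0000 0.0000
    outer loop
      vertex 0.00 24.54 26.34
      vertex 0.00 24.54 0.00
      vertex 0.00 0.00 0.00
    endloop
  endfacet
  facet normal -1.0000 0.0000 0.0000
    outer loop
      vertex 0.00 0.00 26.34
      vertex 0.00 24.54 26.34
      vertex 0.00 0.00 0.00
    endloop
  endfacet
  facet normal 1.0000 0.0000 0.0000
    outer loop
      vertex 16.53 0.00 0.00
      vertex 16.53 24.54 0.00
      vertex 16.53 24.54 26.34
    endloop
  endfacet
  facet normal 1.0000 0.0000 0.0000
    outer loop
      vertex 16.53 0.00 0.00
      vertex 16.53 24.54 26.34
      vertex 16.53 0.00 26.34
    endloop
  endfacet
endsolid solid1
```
; perimeter-only toolpath
G21 ; units = mm
G90 ; absolute positioning
G28 ; home
; layer 1
G0 Z8.78
G0 X0.00 Y0.00
G1 X16.53 Y0.00
G1 X16.53 Y24.54
G1 X0.00 Y24.54
G1 X0.00 Y0.00
; layer 2
G0 Z17.56
G0 X0.00 Y0.00
G1 X16.53 Y0.00
G1 X16.53 Y24.54
G1 X0.00 Y24.54
G1 X0.00 Y0.00
; layer 3
G0 Z26.34
G0 X0.00 Y0.00
G1 X16.53 Y0.00
G1 X16.53 Y24.54
G1 X0.00 Y24.54
G1 X0.00 Y0.00
M2 ; end

The solid is a rectangular box, roughly 16.5 × 24.5 mm footprint and 26.3 mm tall. Slicing at Δz = 8.78 mm — 3 equal slices spanning the solid's height, so layer i sits at z = i·h/3 — gives 3 non-empty perimeters. Each is a 4-segment closed polygon; G0 lifts to the layer z and rapids to the start vertex, then G1 traces the edges.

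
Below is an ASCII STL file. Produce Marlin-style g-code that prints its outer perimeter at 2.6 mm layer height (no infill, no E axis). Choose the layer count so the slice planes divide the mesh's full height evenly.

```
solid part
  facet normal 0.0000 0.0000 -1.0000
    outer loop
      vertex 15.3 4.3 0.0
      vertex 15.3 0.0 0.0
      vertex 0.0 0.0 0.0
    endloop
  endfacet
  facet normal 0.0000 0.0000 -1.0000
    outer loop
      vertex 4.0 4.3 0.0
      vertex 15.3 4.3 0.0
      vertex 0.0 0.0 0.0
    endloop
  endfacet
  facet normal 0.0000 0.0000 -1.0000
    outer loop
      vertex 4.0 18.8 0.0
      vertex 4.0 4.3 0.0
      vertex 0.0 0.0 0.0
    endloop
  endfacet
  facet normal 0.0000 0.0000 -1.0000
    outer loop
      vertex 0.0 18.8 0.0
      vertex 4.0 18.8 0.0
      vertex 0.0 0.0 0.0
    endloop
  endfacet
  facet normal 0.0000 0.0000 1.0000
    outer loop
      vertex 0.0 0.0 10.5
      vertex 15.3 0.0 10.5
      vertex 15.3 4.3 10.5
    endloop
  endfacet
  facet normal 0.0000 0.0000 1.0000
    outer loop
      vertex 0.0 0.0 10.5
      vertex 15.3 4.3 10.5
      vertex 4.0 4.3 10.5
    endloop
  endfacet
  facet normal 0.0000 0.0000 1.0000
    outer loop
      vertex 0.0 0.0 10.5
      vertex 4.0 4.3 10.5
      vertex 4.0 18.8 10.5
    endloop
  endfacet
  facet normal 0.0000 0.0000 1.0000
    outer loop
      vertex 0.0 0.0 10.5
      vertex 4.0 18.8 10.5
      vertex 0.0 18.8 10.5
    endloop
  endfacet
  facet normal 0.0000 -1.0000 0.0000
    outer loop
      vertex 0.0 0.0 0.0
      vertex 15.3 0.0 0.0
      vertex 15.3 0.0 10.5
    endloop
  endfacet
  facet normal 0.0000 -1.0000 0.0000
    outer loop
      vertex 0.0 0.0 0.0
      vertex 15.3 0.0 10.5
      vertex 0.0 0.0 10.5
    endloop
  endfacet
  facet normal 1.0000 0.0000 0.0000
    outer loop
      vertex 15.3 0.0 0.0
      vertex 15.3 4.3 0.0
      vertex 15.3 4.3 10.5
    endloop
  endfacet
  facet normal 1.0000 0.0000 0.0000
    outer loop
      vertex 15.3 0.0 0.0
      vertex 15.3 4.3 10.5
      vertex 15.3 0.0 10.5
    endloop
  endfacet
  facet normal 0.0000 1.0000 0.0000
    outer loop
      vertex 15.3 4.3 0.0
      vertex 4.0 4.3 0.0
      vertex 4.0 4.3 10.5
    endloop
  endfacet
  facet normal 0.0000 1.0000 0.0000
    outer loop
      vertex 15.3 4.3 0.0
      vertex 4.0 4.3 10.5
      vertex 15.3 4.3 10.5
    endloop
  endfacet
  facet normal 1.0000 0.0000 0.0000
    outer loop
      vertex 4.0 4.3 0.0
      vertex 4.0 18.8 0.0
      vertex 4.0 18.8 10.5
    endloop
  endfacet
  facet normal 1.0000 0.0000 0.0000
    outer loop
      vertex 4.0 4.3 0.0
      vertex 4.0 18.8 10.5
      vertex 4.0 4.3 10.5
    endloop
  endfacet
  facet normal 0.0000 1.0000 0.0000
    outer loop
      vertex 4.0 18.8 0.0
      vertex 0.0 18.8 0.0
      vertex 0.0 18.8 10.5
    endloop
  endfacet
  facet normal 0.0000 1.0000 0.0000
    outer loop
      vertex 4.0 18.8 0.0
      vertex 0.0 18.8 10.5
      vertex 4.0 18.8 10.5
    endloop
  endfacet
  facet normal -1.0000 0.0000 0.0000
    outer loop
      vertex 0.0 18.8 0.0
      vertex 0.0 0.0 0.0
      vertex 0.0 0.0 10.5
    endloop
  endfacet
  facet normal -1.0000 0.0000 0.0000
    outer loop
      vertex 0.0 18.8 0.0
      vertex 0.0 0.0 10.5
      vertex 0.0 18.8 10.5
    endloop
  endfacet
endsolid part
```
; perimeter-only toolpath
G21 ; units = mm
G90 ; absolute positioning
G28 ; home
; layer 1
G0 Z2.6
G0 X0.0 Y0.0
G1 X15.3 Y0.0
G1 X15.3 Y4.3
G1 X4.0 Y4.3
G1 X4.0 Y18.8
G1 X0.0 Y18.8
G1 X0.0 Y0.0
; layer 2
G0 Z5.2
G0 X0.0 Y0.0
G1 X15.3 Y0.0
G1 X15.3 Y4.3
G1 X4.0 Y4.3
G1 X4.0 Y18.8
G1 X0.0 Y18.8
G1 X0.0 Y0.0
; layer 3
G0 Z7.9
G0 X0.0 Y0.0
G1 X15.3 Y0.0
G1 X15.3 Y4.3
G1 X4.0 Y4.3
G1 X4.0 Y18.8
G1 X0.0 Y18.8
G1 X0.0 Y0.0
; layer 4
G0 Z10.5
G0 X0.0 Y0.0
G1 X15.3 Y0.0
G1 X15.3 Y4.3
G1 X4.0 Y4.3
G1 X4.0 Y18.8
G1 X0.0 Y18.8
G1 X0.0 Y0.0
M2 ; end

The solid is an L-shaped prism: outer 15.3 × 18.8 mm, arm thicknesses ≈ 4.3 mm (horizontal) and 4 mm (vertical), extruded 10.5 mm in z. Slicing at Δz = 2.6 mm — 4 equal slices spanning the solid's height, so layer i sits at z = i·h/4 — gives 4 non-empty perimeters. Each is a 6-segment closed polygon; G0 lifts to the layer z and rapids to the start vertex, then G1 traces the edges.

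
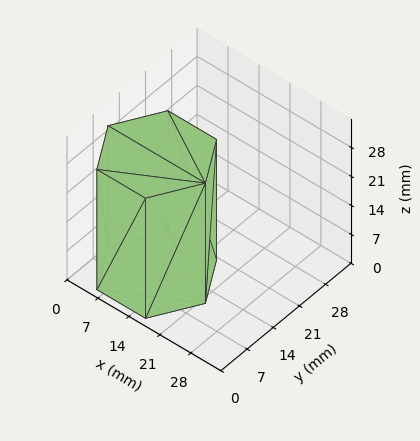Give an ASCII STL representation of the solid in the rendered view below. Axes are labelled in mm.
Reading the render: the shape is a regular 6-sided prism (a cylinder approximated with 6 flat sides), circumscribed radius ≈ 11 mm, height ≈ 29 mm (dimensions read to the nearest mm from the axis ticks). For the STL, each face is triangulated and given an outward normal.

solid part
  facet normal 0.0000 0.0000 -1.0000
    outer loop
      vertex 5.5 20.5 0.0
      vertex 16.5 20.5 0.0
      vertex 22.0 11.0 0.0
    endloop
  endfacet
  facet normal 0.0000 0.0000 -1.0000
    outer loop
      vertex 0.0 11.0 0.0
      vertex 5.5 20.5 0.0
      vertex 22.0 11.0 0.0
    endloop
  endfacet
  facet normal 0.0000 0.0000 -1.0000
    outer loop
      vertex 5.5 1.5 0.0
      vertex 0.0 11.0 0.0
      vertex 22.0 11.0 0.0
    endloop
  endfacet
  facet normal 0.0000 0.0000 -1.0000
    outer loop
      vertex 16.5 1.5 0.0
      vertex 5.5 1.5 0.0
      vertex 22.0 11.0 0.0
    endloop
  endfacet
  facet normal 0.0000 0.0000 1.0000
    outer loop
      vertex 22.0 11.0 29.0
      vertex 16.5 20.5 29.0
      vertex 5.5 20.5 29.0
    endloop
  endfacet
  facet normal 0.0000 0.0000 1.0000
    outer loop
      vertex 22.0 11.0 29.0
      vertex 5.5 20.5 29.0
      vertex 0.0 11.0 29.0
    endloop
  endfacet
  facet normal 0.0000 0.0000 1.0000
    outer loop
      vertex 22.0 11.0 29.0
      vertex 0.0 11.0 29.0
      vertex 5.5 1.5 29.0
    endloop
  endfacet
  facet normal 0.0000 0.0000 1.0000
    outer loop
      vertex 22.0 11.0 29.0
      vertex 5.5 1.5 29.0
      vertex 16.5 1.5 29.0
    endloop
  endfacet
  facet normal 0.8654 0.5010 0.0000
    outer loop
      vertex 22.0 11.0 0.0
      vertex 16.5 20.5 0.0
      vertex 16.5 20.5 29.0
    endloop
  endfacet
  facet normal 0.8654 0.5010 0.0000
    outer loop
      vertex 22.0 11.0 0.0
      vertex 16.5 20.5 29.0
      vertex 22.0 11.0 29.0
    endloop
  endfacet
  facet normal 0.0000 1.0000 0.0000
    outer loop
      vertex 16.5 20.5 0.0
      vertex 5.5 20.5 0.0
      vertex 5.5 20.5 29.0
    endloop
  endfacet
  facet normal 0.0000 1.0000 0.0000
    outer loop
      vertex 16.5 20.5 0.0
      vertex 5.5 20.5 29.0
      vertex 16.5 20.5 29.0
    endloop
  endfacet
  facet normal -0.8654 0.5010 0.0000
    outer loop
      vertex 5.5 20.5 0.0
      vertex 0.0 11.0 0.0
      vertex 0.0 11.0 29.0
    endloop
  endfacet
  facet normal -0.8654 0.5010 0.0000
    outer loop
      vertex 5.5 20.5 0.0
      vertex 0.0 11.0 29.0
      vertex 5.5 20.5 29.0
    endloop
  endfacet
  facet normal -0.8654 -0.5010 0.0000
    outer loop
      vertex 0.0 11.0 0.0
      vertex 5.5 1.5 0.0
      vertex 5.5 1.5 29.0
    endloop
  endfacet
  facet normal -0.8654 -0.5010 0.0000
    outer loop
      vertex 0.0 11.0 0.0
      vertex 5.5 1.5 29.0
      vertex 0.0 11.0 29.0
    endloop
  endfacet
  facet normal 0.0000 -1.0000 0.0000
    outer loop
      vertex 5.5 1.5 0.0
      vertex 16.5 1.5 0.0
      vertex 16.5 1.5 29.0
    endloop
  endfacet
  facet normal 0.0000 -1.0000 0.0000
    outer loop
      vertex 5.5 1.5 0.0
      vertex 16.5 1.5 29.0
      vertex 5.5 1.5 29.0
    endloop
  endfacet
  facet normal 0.8654 -0.5010 0.0000
    outer loop
      vertex 16.5 1.5 0.0
      vertex 22.0 11.0 0.0
      vertex 22.0 11.0 29.0
    endloop
  endfacet
  facet normal 0.8654 -0.5010 0.0000
    outer loop
      vertex 16.5 1.5 0.0
      vertex 22.0 11.0 29.0
      vertex 16.5 1.5 29.0
    endloop
  endfacet
endsolid part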